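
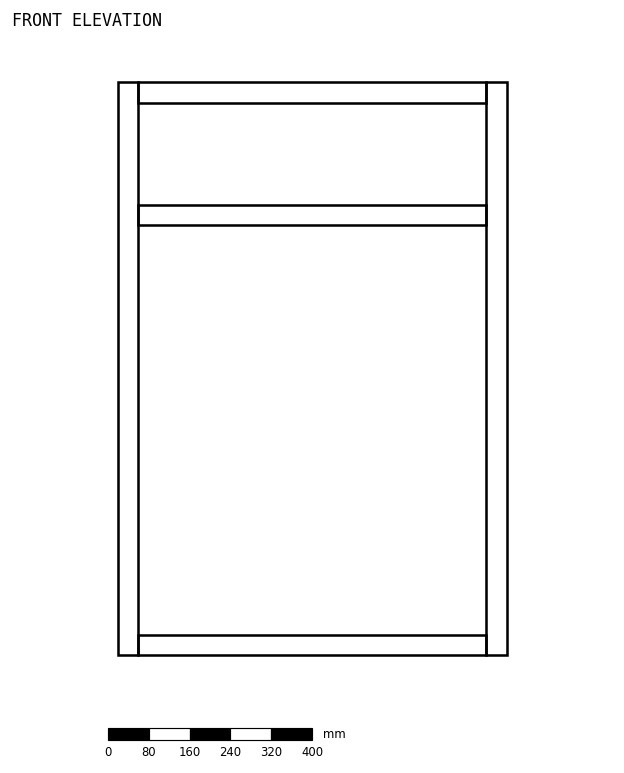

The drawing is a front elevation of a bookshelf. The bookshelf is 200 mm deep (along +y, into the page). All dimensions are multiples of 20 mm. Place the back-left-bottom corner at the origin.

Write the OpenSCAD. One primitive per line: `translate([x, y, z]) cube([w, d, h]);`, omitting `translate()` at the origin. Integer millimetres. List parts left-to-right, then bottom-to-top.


cube([40, 200, 1120]);
translate([40, 0, 0]) cube([680, 200, 40]);
translate([40, 0, 840]) cube([680, 200, 40]);
translate([40, 0, 1080]) cube([680, 200, 40]);
translate([720, 0, 0]) cube([40, 200, 1120]);


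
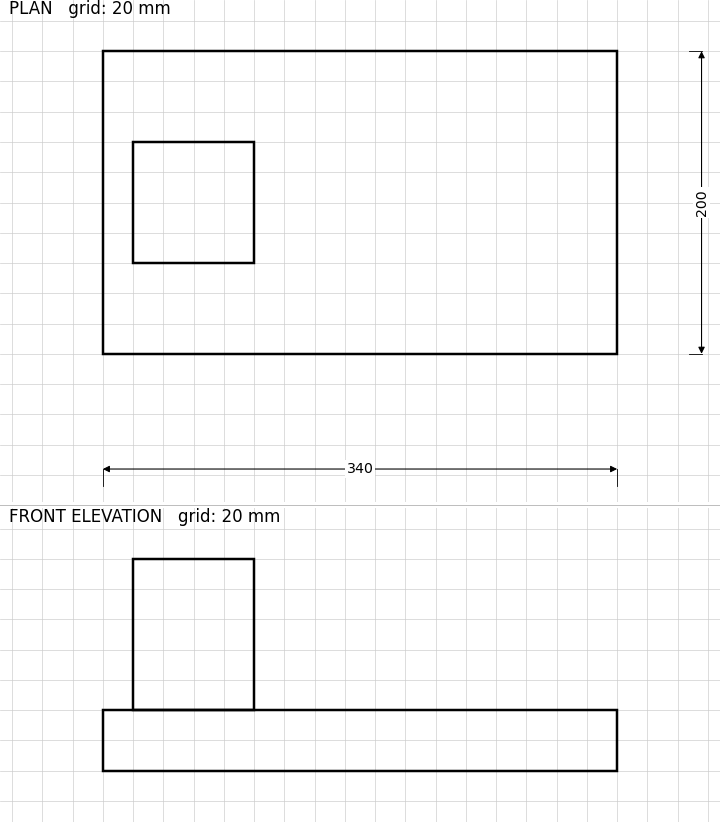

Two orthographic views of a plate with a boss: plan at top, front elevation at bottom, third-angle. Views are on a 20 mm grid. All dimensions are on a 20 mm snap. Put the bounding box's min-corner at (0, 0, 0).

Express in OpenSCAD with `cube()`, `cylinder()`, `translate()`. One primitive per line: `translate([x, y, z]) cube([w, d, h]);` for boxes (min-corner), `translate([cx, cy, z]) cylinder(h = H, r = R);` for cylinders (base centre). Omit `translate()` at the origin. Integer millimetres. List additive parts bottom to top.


cube([340, 200, 40]);
translate([20, 60, 40]) cube([80, 80, 100]);


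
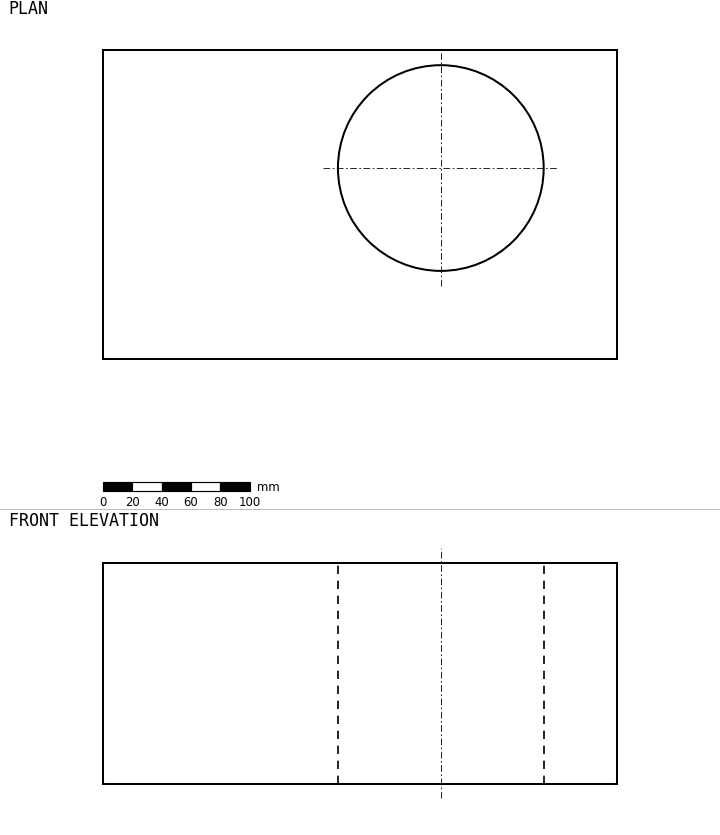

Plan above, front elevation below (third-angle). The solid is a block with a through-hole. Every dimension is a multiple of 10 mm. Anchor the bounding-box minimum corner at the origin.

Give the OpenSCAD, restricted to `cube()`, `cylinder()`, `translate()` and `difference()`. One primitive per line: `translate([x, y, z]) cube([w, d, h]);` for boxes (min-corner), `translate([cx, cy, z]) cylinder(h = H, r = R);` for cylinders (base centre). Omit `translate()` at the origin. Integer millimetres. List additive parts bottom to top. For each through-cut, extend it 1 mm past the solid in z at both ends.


difference() {
  cube([350, 210, 150]);
  translate([230, 130, -1]) cylinder(h = 152, r = 70);
}


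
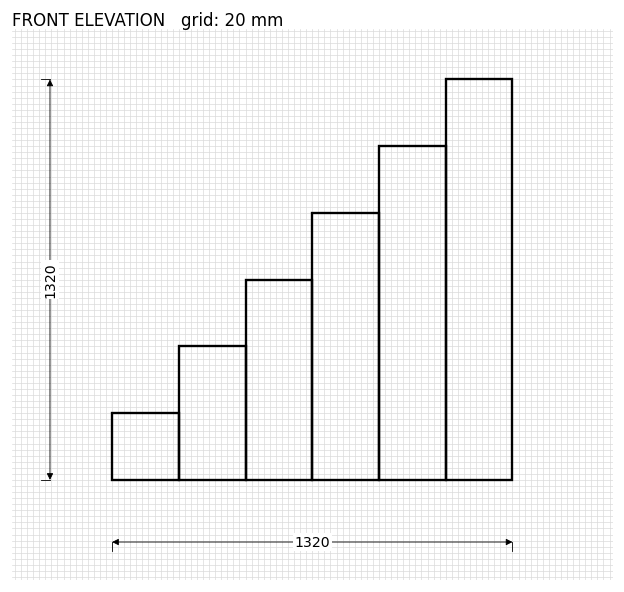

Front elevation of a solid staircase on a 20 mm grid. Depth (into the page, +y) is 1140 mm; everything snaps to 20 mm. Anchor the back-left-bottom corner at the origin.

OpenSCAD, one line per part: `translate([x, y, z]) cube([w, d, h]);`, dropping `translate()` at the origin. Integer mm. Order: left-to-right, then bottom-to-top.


cube([220, 1140, 220]);
translate([220, 0, 0]) cube([220, 1140, 440]);
translate([440, 0, 0]) cube([220, 1140, 660]);
translate([660, 0, 0]) cube([220, 1140, 880]);
translate([880, 0, 0]) cube([220, 1140, 1100]);
translate([1100, 0, 0]) cube([220, 1140, 1320]);


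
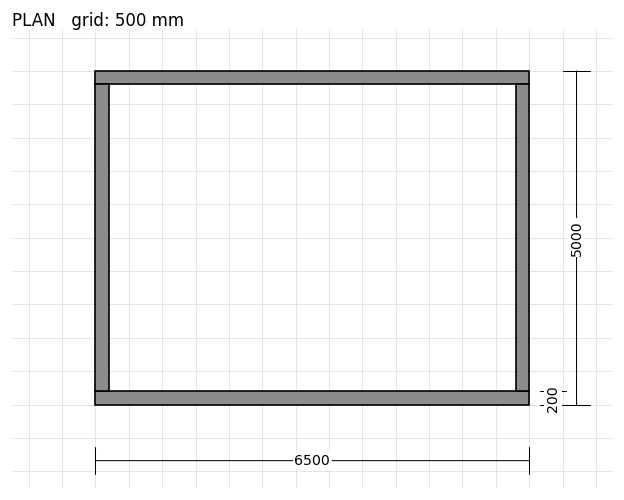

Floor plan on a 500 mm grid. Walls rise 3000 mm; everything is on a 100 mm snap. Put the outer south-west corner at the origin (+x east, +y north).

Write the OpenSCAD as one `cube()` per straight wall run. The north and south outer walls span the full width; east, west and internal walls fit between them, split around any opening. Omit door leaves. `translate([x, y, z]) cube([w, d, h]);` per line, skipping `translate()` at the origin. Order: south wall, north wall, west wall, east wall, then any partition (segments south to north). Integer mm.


cube([6500, 200, 3000]);
translate([0, 4800, 0]) cube([6500, 200, 3000]);
translate([0, 200, 0]) cube([200, 4600, 3000]);
translate([6300, 200, 0]) cube([200, 4600, 3000]);


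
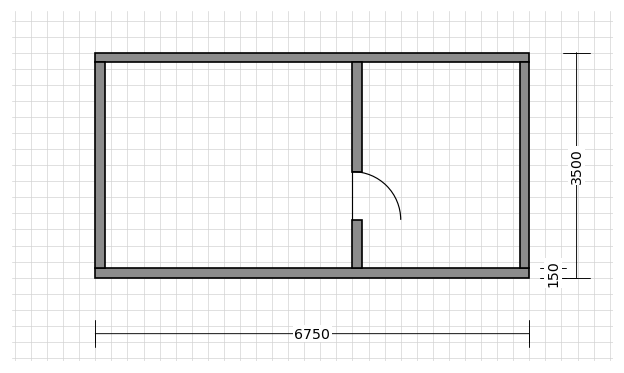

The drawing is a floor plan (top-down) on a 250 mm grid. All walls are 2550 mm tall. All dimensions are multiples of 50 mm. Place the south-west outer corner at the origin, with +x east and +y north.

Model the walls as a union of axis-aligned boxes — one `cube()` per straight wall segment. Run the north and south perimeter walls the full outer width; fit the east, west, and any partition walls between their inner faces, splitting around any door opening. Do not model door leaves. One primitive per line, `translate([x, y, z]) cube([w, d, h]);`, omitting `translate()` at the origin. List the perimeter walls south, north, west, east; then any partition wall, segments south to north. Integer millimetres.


cube([6750, 150, 2550]);
translate([0, 3350, 0]) cube([6750, 150, 2550]);
translate([0, 150, 0]) cube([150, 3200, 2550]);
translate([6600, 150, 0]) cube([150, 3200, 2550]);
translate([4000, 150, 0]) cube([150, 750, 2550]);
translate([4000, 1650, 0]) cube([150, 1700, 2550]);


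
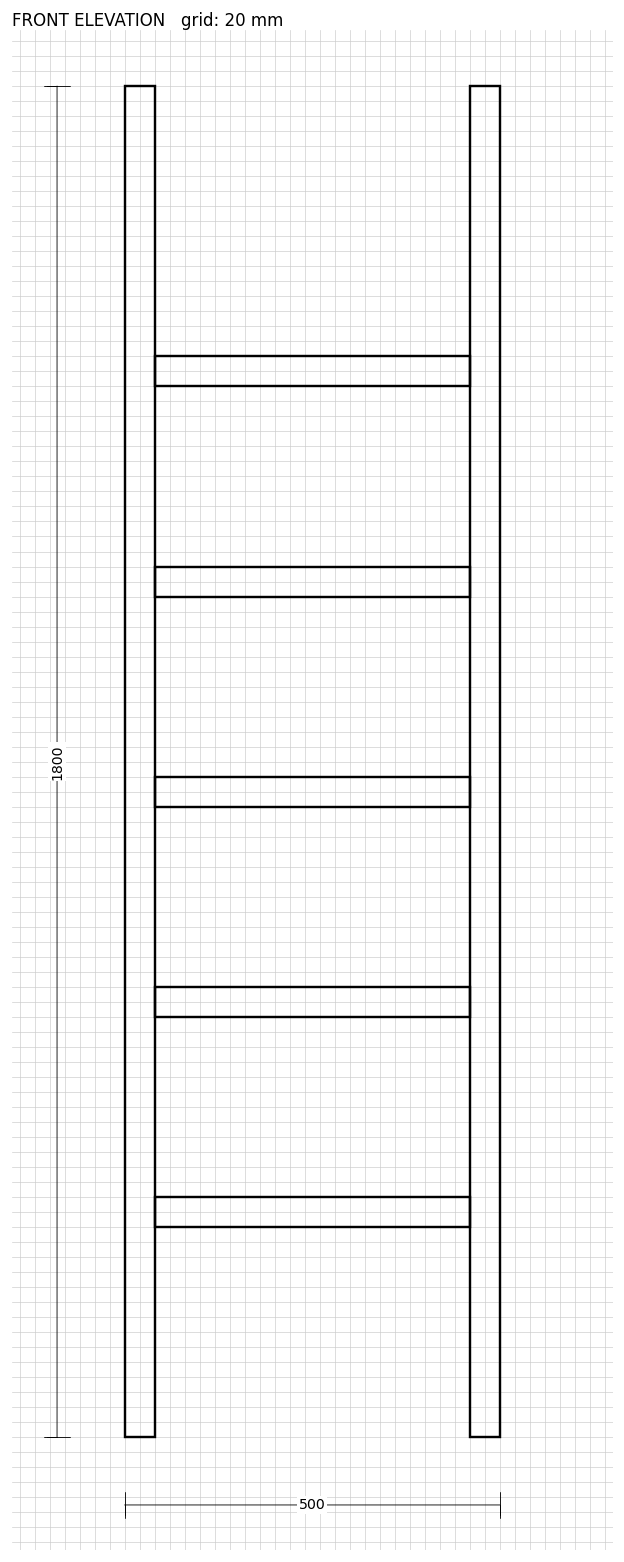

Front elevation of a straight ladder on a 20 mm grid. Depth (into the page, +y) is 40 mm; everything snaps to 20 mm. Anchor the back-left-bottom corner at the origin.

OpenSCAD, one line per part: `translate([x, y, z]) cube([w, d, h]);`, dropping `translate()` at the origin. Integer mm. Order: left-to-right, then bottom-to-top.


cube([40, 40, 1800]);
translate([40, 0, 280]) cube([420, 40, 40]);
translate([40, 0, 560]) cube([420, 40, 40]);
translate([40, 0, 840]) cube([420, 40, 40]);
translate([40, 0, 1120]) cube([420, 40, 40]);
translate([40, 0, 1400]) cube([420, 40, 40]);
translate([460, 0, 0]) cube([40, 40, 1800]);


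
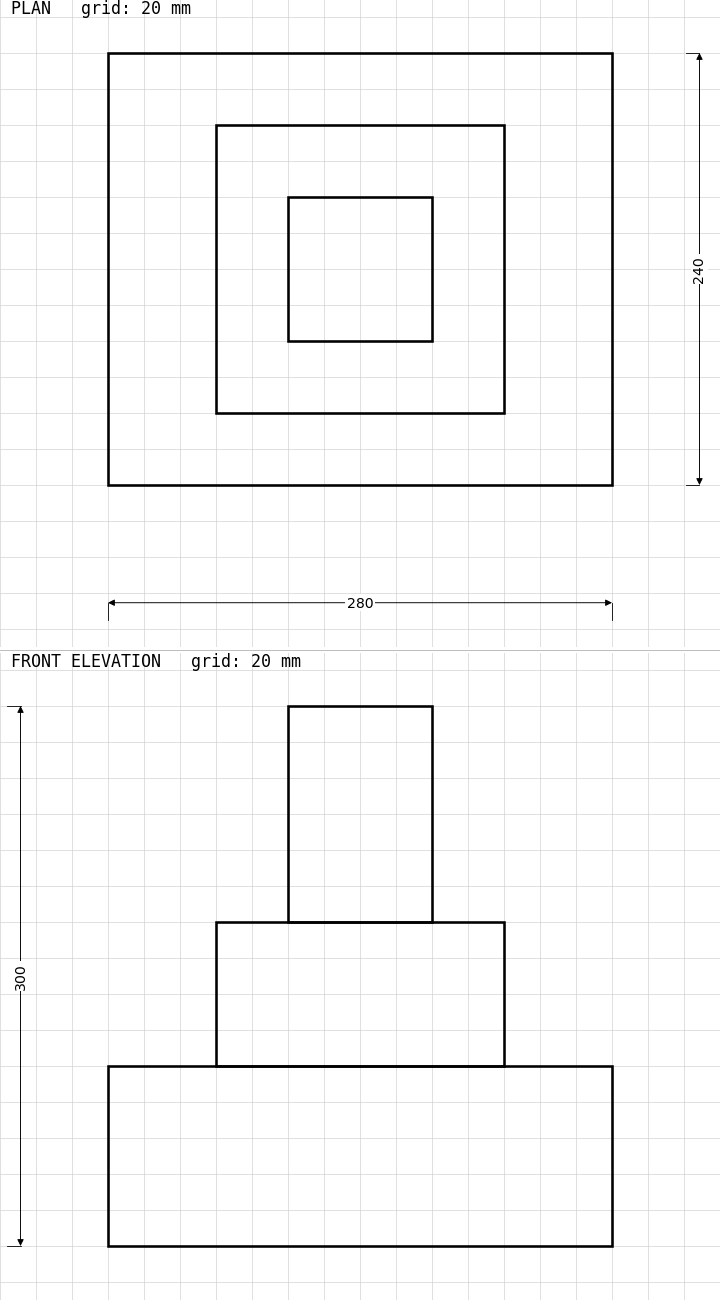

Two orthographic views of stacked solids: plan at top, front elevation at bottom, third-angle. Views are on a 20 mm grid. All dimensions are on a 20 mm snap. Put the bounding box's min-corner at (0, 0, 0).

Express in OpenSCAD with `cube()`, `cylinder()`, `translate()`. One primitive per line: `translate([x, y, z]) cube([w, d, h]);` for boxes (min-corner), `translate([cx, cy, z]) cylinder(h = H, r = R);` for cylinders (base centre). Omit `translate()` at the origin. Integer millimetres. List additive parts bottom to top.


cube([280, 240, 100]);
translate([60, 40, 100]) cube([160, 160, 80]);
translate([100, 80, 180]) cube([80, 80, 120]);


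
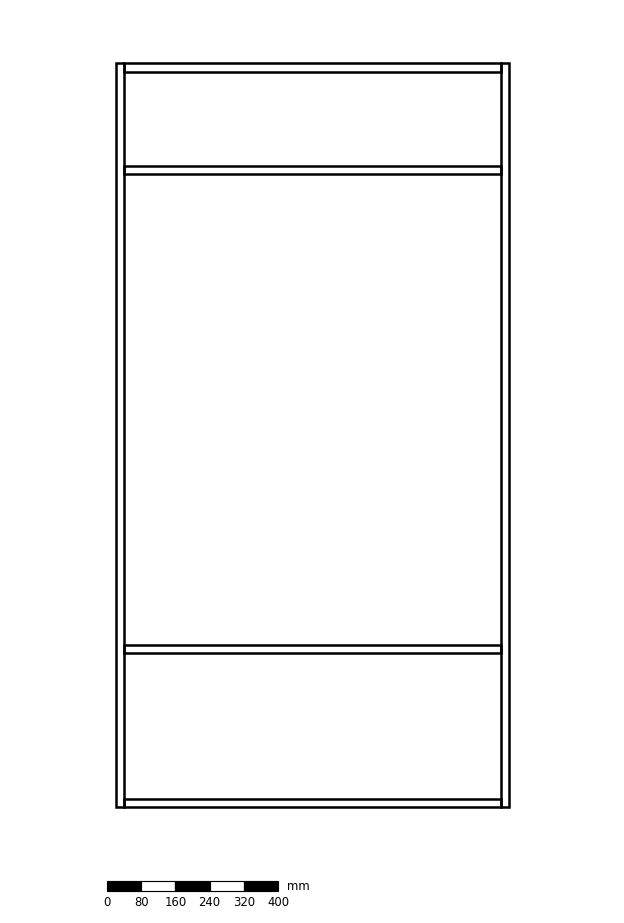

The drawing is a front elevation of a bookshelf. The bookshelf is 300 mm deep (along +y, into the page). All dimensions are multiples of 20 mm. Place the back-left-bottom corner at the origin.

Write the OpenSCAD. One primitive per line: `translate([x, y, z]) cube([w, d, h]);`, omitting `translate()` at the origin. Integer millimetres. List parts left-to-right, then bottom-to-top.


cube([20, 300, 1740]);
translate([20, 0, 0]) cube([880, 300, 20]);
translate([20, 0, 360]) cube([880, 300, 20]);
translate([20, 0, 1480]) cube([880, 300, 20]);
translate([20, 0, 1720]) cube([880, 300, 20]);
translate([900, 0, 0]) cube([20, 300, 1740]);


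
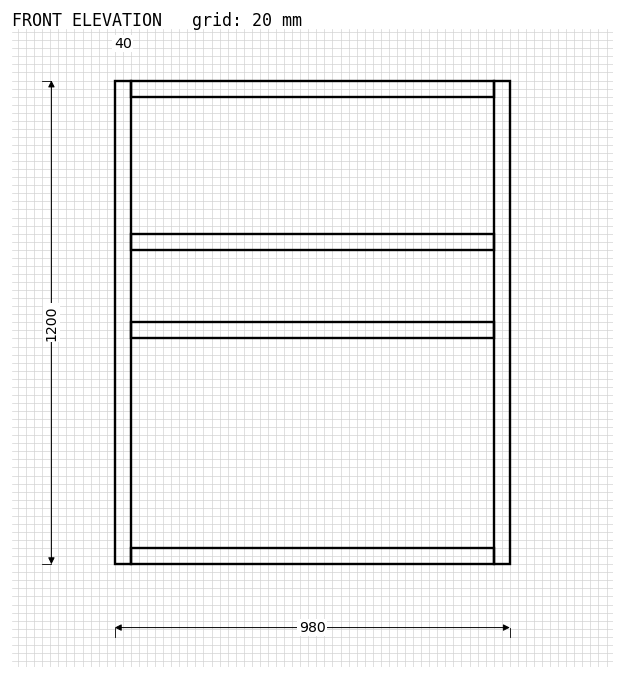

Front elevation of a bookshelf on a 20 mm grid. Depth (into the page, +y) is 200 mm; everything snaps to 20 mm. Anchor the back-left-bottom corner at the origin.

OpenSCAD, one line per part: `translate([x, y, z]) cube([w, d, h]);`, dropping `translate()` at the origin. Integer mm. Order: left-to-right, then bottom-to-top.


cube([40, 200, 1200]);
translate([40, 0, 0]) cube([900, 200, 40]);
translate([40, 0, 560]) cube([900, 200, 40]);
translate([40, 0, 780]) cube([900, 200, 40]);
translate([40, 0, 1160]) cube([900, 200, 40]);
translate([940, 0, 0]) cube([40, 200, 1200]);


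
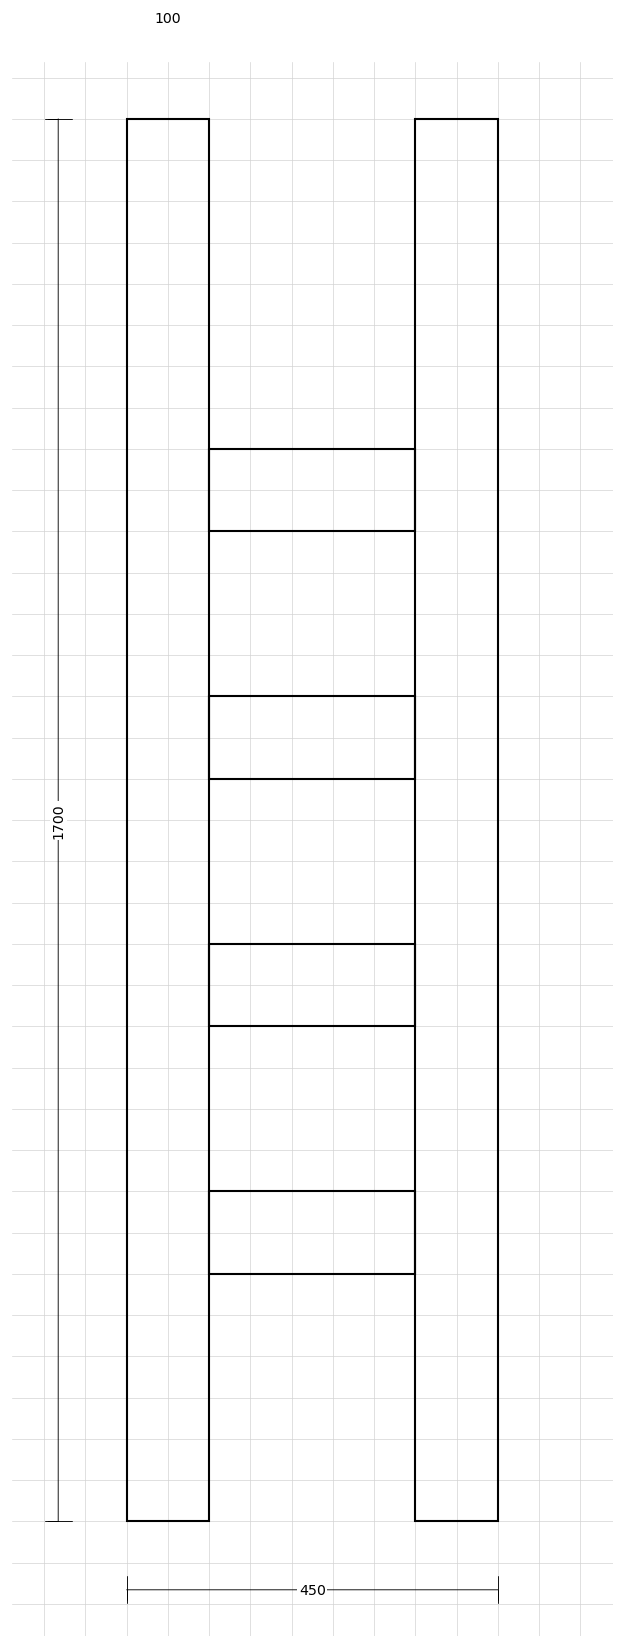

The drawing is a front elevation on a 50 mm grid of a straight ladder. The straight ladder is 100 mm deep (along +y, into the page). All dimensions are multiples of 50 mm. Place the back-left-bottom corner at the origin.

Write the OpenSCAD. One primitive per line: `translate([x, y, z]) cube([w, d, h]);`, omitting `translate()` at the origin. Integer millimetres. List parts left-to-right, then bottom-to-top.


cube([100, 100, 1700]);
translate([100, 0, 300]) cube([250, 100, 100]);
translate([100, 0, 600]) cube([250, 100, 100]);
translate([100, 0, 900]) cube([250, 100, 100]);
translate([100, 0, 1200]) cube([250, 100, 100]);
translate([350, 0, 0]) cube([100, 100, 1700]);


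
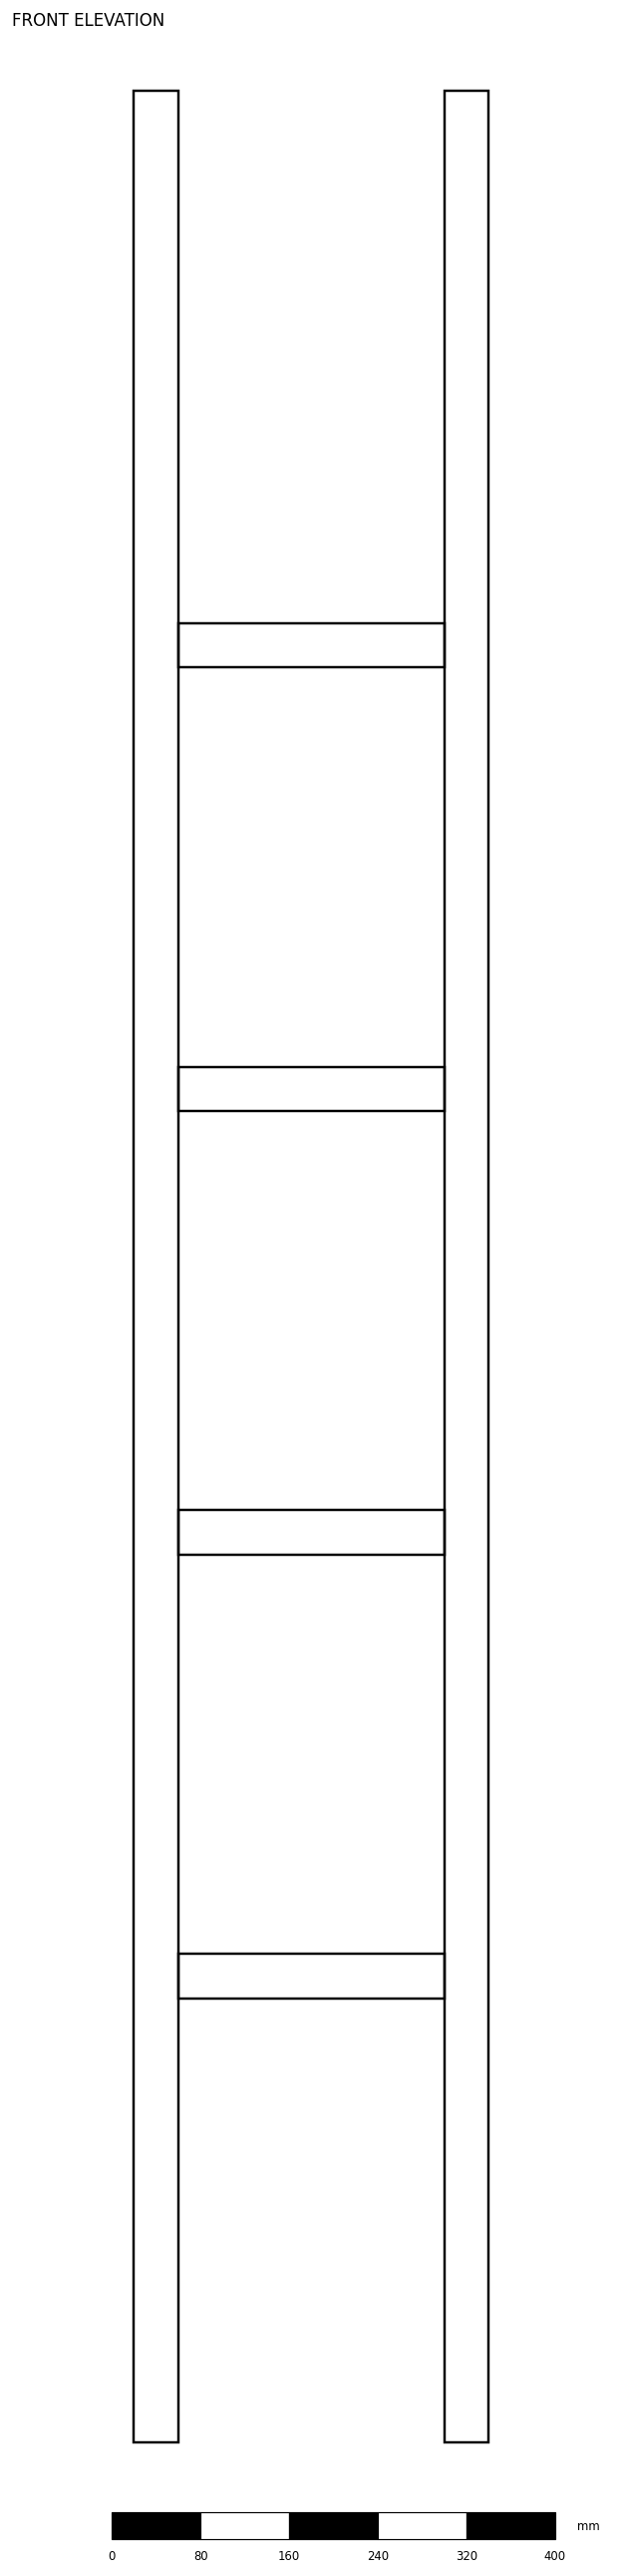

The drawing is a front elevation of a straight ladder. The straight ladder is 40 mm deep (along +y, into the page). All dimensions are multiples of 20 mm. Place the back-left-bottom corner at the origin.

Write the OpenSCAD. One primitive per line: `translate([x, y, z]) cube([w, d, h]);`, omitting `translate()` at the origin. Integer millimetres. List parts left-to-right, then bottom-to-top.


cube([40, 40, 2120]);
translate([40, 0, 400]) cube([240, 40, 40]);
translate([40, 0, 800]) cube([240, 40, 40]);
translate([40, 0, 1200]) cube([240, 40, 40]);
translate([40, 0, 1600]) cube([240, 40, 40]);
translate([280, 0, 0]) cube([40, 40, 2120]);


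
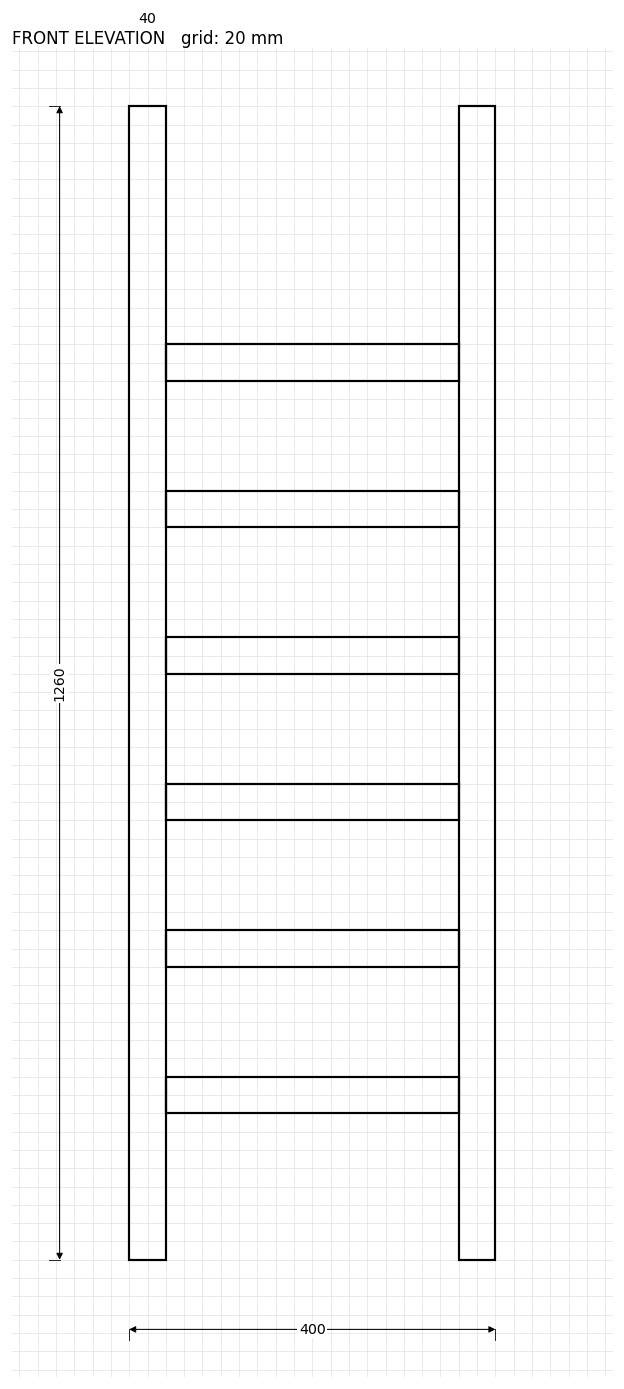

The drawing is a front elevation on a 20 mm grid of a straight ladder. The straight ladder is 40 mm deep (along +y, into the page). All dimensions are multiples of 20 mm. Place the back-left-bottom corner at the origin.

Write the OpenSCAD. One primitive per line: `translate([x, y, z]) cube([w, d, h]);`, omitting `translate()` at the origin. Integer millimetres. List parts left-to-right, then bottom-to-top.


cube([40, 40, 1260]);
translate([40, 0, 160]) cube([320, 40, 40]);
translate([40, 0, 320]) cube([320, 40, 40]);
translate([40, 0, 480]) cube([320, 40, 40]);
translate([40, 0, 640]) cube([320, 40, 40]);
translate([40, 0, 800]) cube([320, 40, 40]);
translate([40, 0, 960]) cube([320, 40, 40]);
translate([360, 0, 0]) cube([40, 40, 1260]);


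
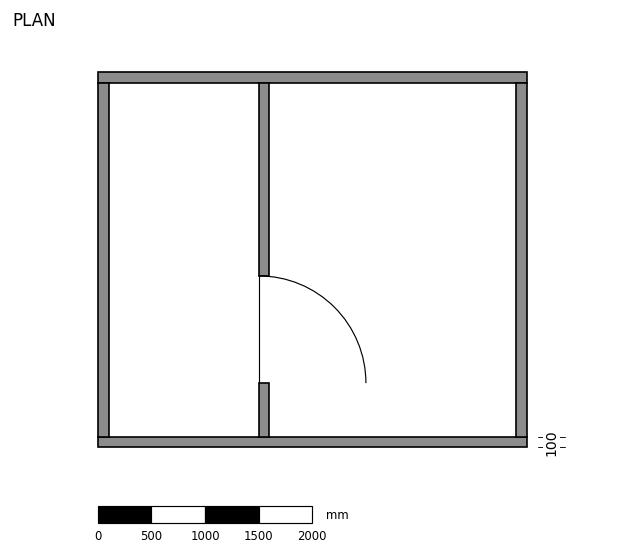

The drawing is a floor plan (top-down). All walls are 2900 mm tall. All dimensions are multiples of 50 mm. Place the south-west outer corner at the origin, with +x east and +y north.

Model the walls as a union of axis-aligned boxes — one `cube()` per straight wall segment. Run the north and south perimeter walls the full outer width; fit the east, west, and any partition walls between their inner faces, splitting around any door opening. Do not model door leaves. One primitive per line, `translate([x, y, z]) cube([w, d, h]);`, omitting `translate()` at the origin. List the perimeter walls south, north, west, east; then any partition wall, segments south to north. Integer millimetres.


cube([4000, 100, 2900]);
translate([0, 3400, 0]) cube([4000, 100, 2900]);
translate([0, 100, 0]) cube([100, 3300, 2900]);
translate([3900, 100, 0]) cube([100, 3300, 2900]);
translate([1500, 100, 0]) cube([100, 500, 2900]);
translate([1500, 1600, 0]) cube([100, 1800, 2900]);


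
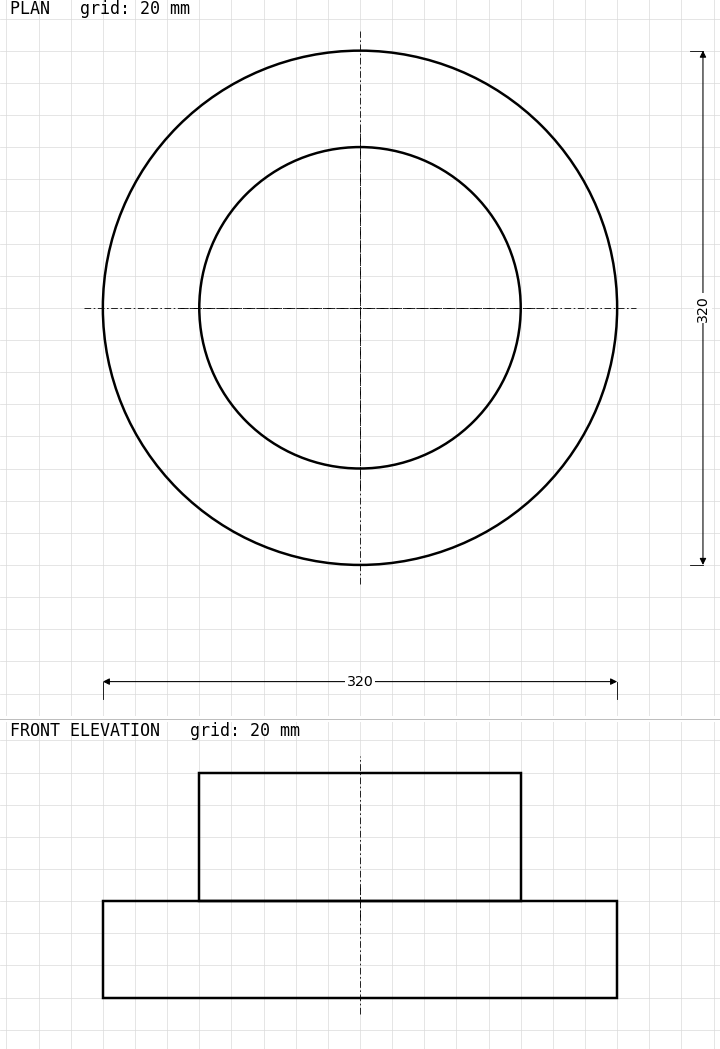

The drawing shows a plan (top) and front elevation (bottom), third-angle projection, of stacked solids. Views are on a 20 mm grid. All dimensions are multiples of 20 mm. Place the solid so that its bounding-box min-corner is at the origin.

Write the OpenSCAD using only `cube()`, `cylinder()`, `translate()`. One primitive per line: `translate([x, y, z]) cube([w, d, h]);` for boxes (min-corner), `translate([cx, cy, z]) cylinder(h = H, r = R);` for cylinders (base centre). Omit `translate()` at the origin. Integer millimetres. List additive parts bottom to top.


translate([160, 160, 0]) cylinder(h = 60, r = 160);
translate([160, 160, 60]) cylinder(h = 80, r = 100);


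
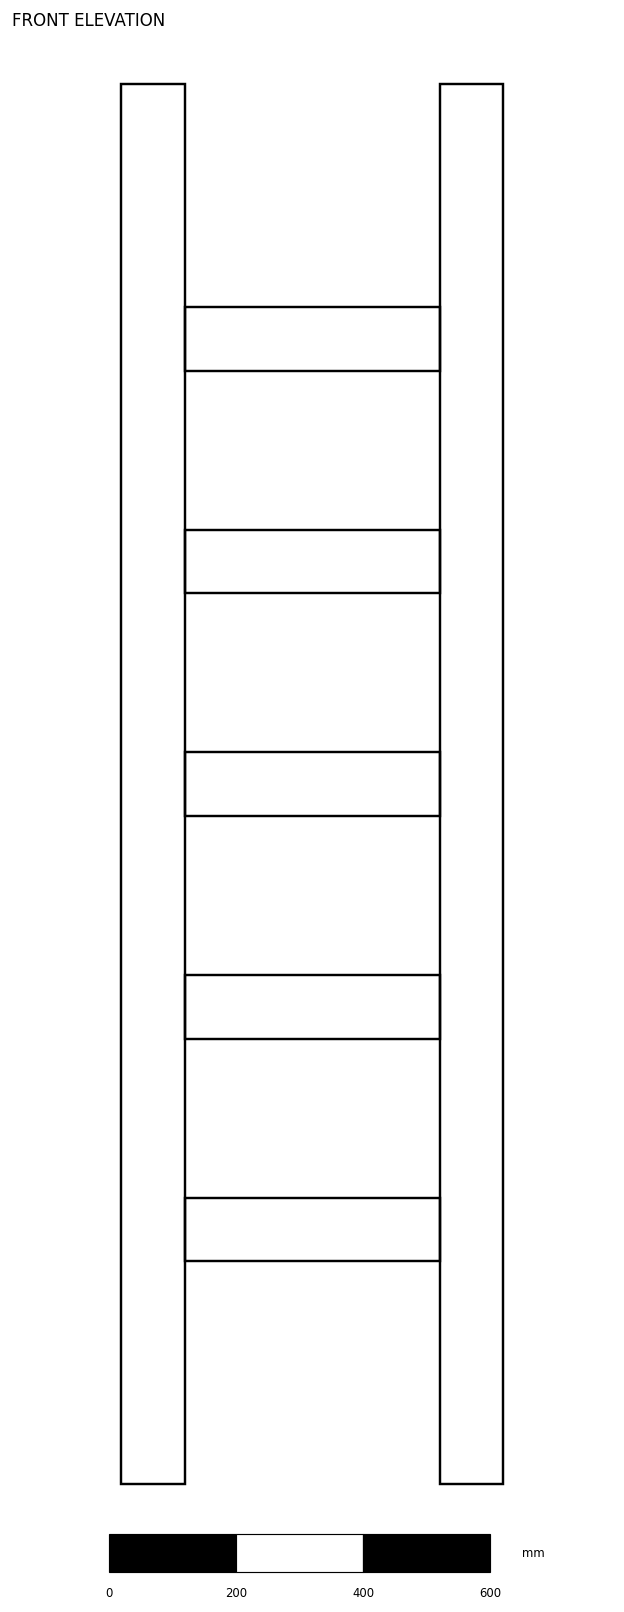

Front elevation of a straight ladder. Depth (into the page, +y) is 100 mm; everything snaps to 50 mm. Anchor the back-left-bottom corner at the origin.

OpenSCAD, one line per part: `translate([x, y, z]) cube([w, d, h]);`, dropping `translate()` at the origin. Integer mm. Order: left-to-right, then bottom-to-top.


cube([100, 100, 2200]);
translate([100, 0, 350]) cube([400, 100, 100]);
translate([100, 0, 700]) cube([400, 100, 100]);
translate([100, 0, 1050]) cube([400, 100, 100]);
translate([100, 0, 1400]) cube([400, 100, 100]);
translate([100, 0, 1750]) cube([400, 100, 100]);
translate([500, 0, 0]) cube([100, 100, 2200]);


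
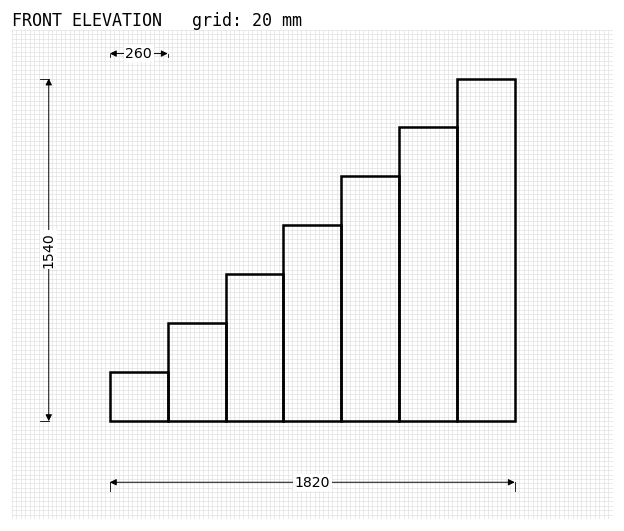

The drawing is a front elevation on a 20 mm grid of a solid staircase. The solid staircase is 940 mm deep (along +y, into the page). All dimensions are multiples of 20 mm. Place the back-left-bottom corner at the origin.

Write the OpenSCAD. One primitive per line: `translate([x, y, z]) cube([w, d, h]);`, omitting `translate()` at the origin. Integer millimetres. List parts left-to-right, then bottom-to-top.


cube([260, 940, 220]);
translate([260, 0, 0]) cube([260, 940, 440]);
translate([520, 0, 0]) cube([260, 940, 660]);
translate([780, 0, 0]) cube([260, 940, 880]);
translate([1040, 0, 0]) cube([260, 940, 1100]);
translate([1300, 0, 0]) cube([260, 940, 1320]);
translate([1560, 0, 0]) cube([260, 940, 1540]);


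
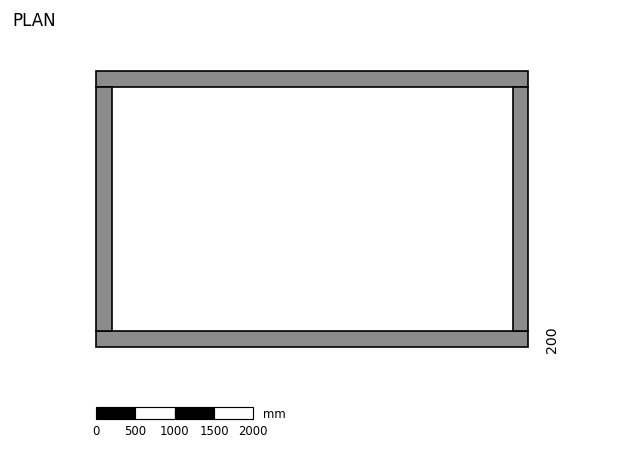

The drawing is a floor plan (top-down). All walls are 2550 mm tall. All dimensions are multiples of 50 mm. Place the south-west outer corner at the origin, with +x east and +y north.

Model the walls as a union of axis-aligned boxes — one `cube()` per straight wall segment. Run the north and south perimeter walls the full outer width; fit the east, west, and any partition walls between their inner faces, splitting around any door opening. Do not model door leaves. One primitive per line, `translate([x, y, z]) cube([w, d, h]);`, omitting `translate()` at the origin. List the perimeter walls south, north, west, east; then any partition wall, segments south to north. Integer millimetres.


cube([5500, 200, 2550]);
translate([0, 3300, 0]) cube([5500, 200, 2550]);
translate([0, 200, 0]) cube([200, 3100, 2550]);
translate([5300, 200, 0]) cube([200, 3100, 2550]);


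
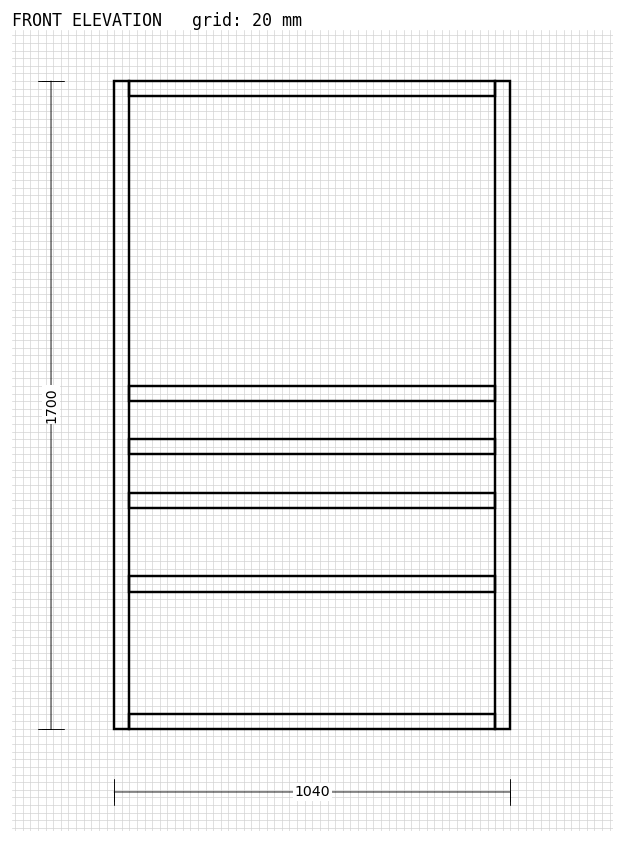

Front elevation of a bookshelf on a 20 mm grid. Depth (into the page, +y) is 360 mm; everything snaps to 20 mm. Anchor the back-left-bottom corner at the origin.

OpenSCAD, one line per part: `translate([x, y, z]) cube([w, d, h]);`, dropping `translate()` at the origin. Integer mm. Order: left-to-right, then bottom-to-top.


cube([40, 360, 1700]);
translate([40, 0, 0]) cube([960, 360, 40]);
translate([40, 0, 360]) cube([960, 360, 40]);
translate([40, 0, 580]) cube([960, 360, 40]);
translate([40, 0, 720]) cube([960, 360, 40]);
translate([40, 0, 860]) cube([960, 360, 40]);
translate([40, 0, 1660]) cube([960, 360, 40]);
translate([1000, 0, 0]) cube([40, 360, 1700]);


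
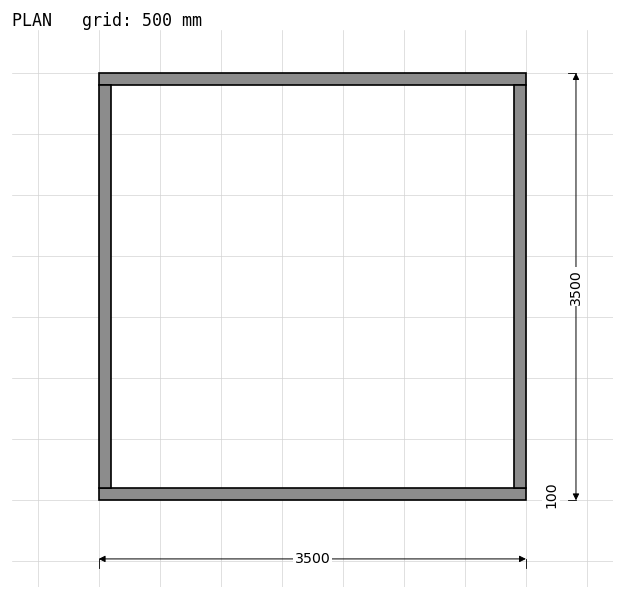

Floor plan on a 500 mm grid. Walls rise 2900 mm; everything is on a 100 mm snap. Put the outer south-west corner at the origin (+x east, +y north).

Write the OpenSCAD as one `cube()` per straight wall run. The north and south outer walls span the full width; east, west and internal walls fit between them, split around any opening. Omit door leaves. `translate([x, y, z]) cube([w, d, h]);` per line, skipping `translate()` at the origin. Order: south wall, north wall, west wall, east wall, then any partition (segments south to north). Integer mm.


cube([3500, 100, 2900]);
translate([0, 3400, 0]) cube([3500, 100, 2900]);
translate([0, 100, 0]) cube([100, 3300, 2900]);
translate([3400, 100, 0]) cube([100, 3300, 2900]);


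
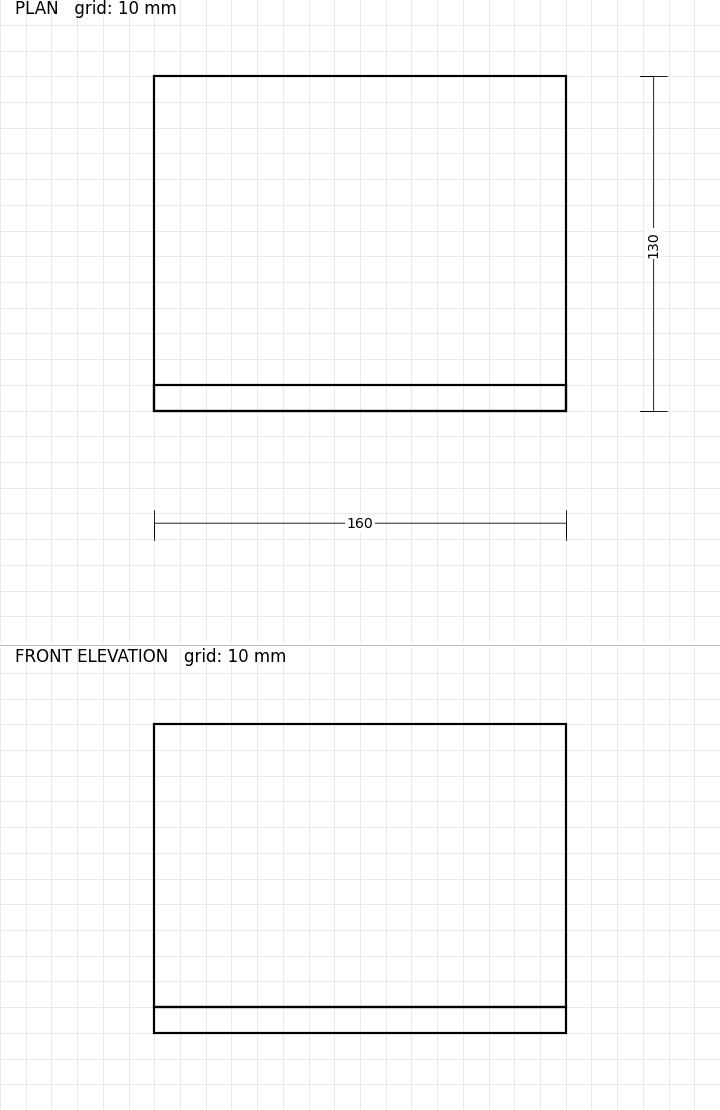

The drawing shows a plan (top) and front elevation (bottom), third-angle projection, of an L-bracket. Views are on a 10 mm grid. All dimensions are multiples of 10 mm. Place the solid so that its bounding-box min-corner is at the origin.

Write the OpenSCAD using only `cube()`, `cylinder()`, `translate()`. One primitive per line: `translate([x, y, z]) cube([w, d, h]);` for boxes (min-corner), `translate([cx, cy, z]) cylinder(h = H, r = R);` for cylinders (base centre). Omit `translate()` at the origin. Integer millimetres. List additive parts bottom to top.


cube([160, 130, 10]);
translate([0, 0, 10]) cube([160, 10, 110]);


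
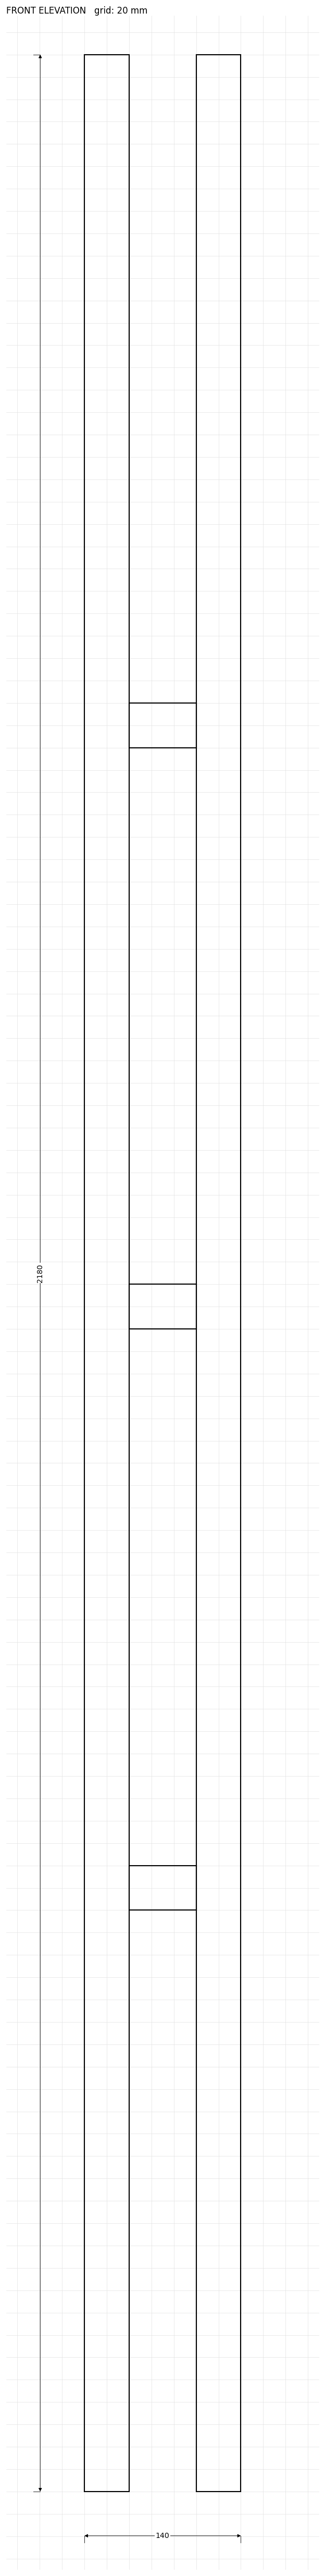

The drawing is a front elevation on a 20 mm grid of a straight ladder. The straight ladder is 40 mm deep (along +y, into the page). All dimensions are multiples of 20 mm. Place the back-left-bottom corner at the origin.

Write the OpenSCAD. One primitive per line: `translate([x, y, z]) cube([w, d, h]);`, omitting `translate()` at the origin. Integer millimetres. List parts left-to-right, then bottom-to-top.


cube([40, 40, 2180]);
translate([40, 0, 520]) cube([60, 40, 40]);
translate([40, 0, 1040]) cube([60, 40, 40]);
translate([40, 0, 1560]) cube([60, 40, 40]);
translate([100, 0, 0]) cube([40, 40, 2180]);


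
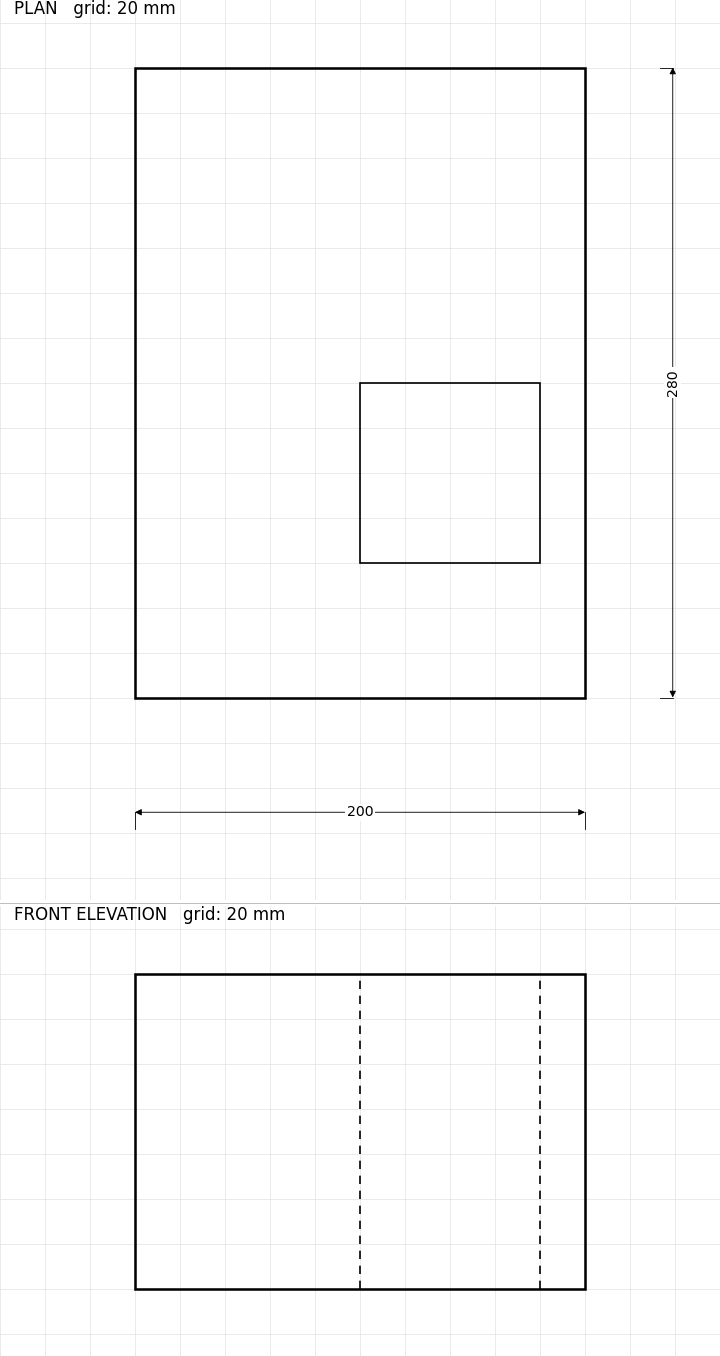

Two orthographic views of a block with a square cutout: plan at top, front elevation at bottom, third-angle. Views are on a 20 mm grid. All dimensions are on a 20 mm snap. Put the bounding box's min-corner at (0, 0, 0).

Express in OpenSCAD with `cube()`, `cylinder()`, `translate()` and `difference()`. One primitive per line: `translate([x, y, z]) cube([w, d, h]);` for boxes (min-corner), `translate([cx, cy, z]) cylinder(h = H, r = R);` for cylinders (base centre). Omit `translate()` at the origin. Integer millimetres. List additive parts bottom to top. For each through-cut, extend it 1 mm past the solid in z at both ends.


difference() {
  cube([200, 280, 140]);
  translate([100, 60, -1]) cube([80, 80, 142]);
}


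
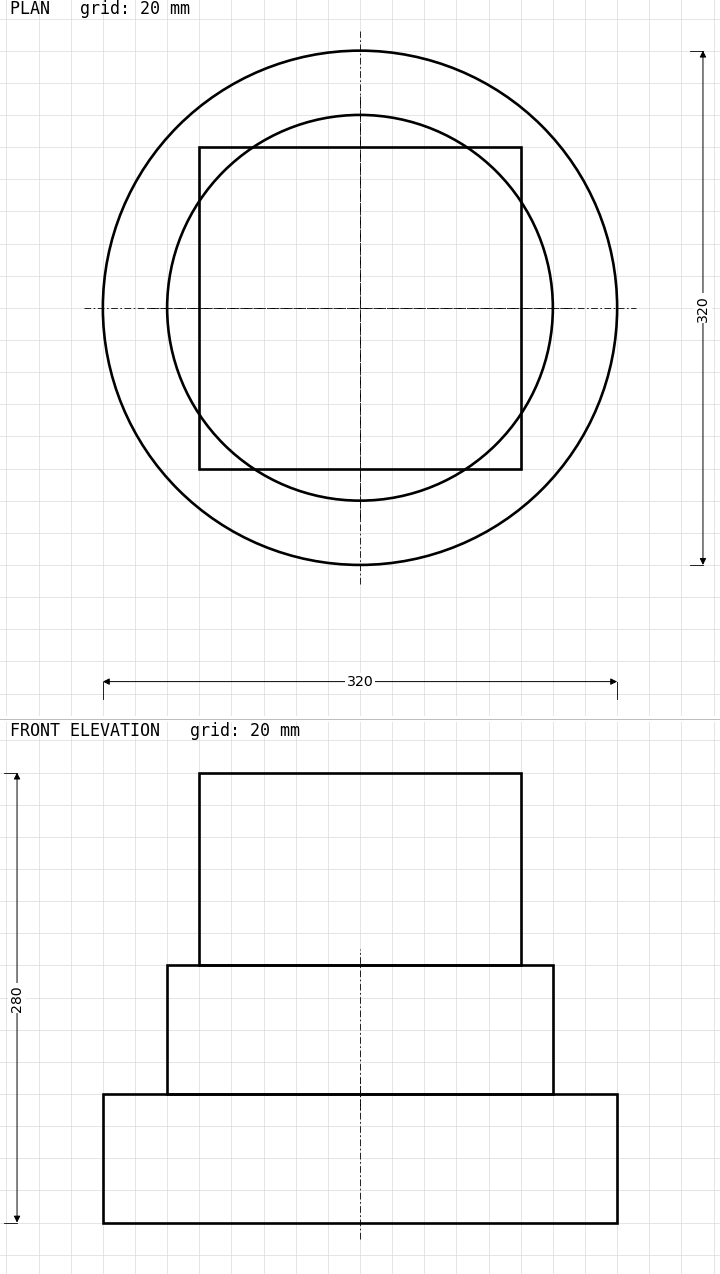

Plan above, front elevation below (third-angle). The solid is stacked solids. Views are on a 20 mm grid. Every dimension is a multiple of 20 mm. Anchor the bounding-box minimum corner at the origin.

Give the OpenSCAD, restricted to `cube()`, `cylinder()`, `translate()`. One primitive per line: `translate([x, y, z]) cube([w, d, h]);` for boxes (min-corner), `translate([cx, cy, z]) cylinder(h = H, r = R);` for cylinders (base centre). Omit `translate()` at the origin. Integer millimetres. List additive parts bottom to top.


translate([160, 160, 0]) cylinder(h = 80, r = 160);
translate([160, 160, 80]) cylinder(h = 80, r = 120);
translate([60, 60, 160]) cube([200, 200, 120]);


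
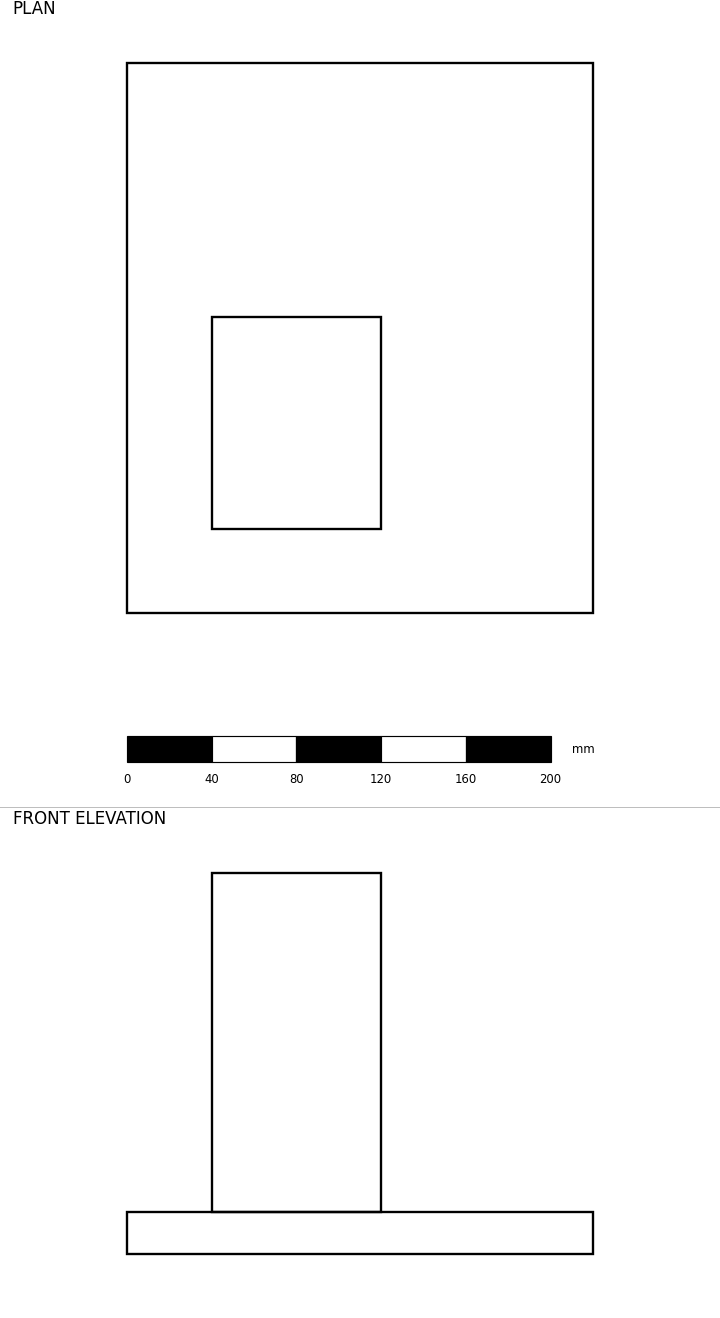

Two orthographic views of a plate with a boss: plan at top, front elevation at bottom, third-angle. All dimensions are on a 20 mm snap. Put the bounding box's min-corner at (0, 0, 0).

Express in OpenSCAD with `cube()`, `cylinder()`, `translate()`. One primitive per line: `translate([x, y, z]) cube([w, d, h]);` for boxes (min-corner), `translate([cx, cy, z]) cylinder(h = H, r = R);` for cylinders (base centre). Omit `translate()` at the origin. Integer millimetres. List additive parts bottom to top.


cube([220, 260, 20]);
translate([40, 40, 20]) cube([80, 100, 160]);


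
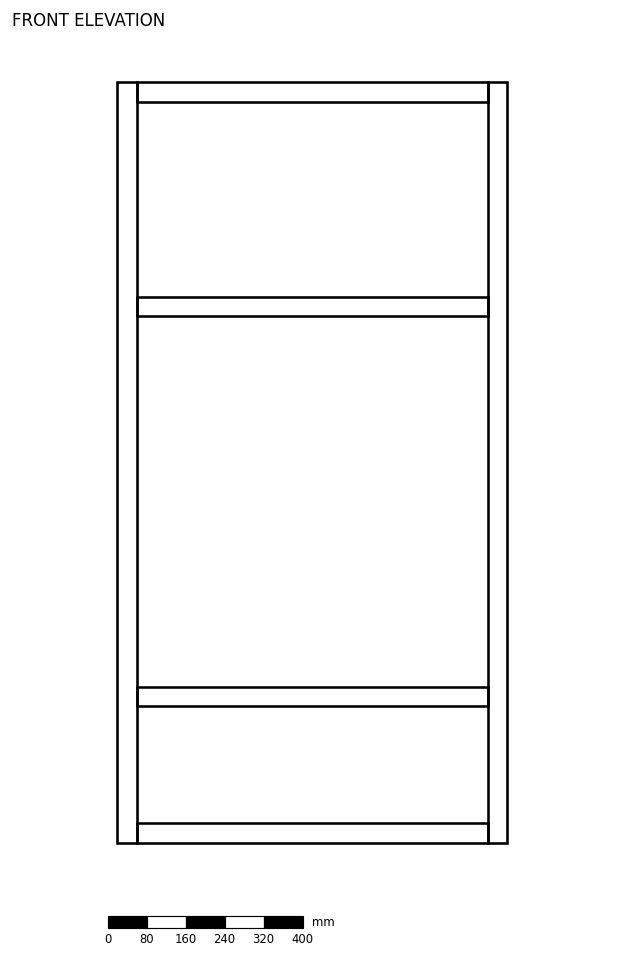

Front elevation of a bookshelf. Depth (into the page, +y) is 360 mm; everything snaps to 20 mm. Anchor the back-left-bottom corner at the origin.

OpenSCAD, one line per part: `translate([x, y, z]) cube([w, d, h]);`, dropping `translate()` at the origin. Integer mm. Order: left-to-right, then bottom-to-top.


cube([40, 360, 1560]);
translate([40, 0, 0]) cube([720, 360, 40]);
translate([40, 0, 280]) cube([720, 360, 40]);
translate([40, 0, 1080]) cube([720, 360, 40]);
translate([40, 0, 1520]) cube([720, 360, 40]);
translate([760, 0, 0]) cube([40, 360, 1560]);


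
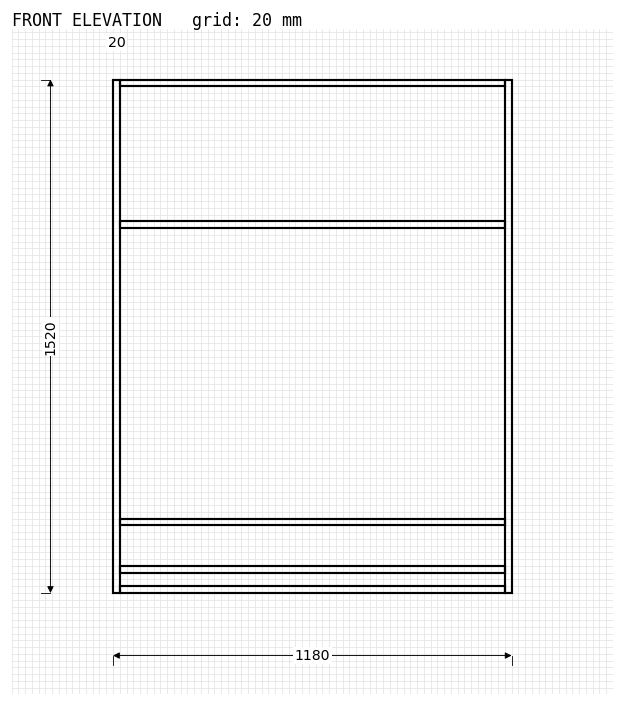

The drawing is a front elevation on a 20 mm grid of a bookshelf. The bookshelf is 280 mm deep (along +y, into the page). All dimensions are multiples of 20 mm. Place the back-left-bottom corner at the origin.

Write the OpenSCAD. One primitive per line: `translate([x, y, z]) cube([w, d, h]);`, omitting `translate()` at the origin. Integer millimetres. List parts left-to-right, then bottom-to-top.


cube([20, 280, 1520]);
translate([20, 0, 0]) cube([1140, 280, 20]);
translate([20, 0, 60]) cube([1140, 280, 20]);
translate([20, 0, 200]) cube([1140, 280, 20]);
translate([20, 0, 1080]) cube([1140, 280, 20]);
translate([20, 0, 1500]) cube([1140, 280, 20]);
translate([1160, 0, 0]) cube([20, 280, 1520]);


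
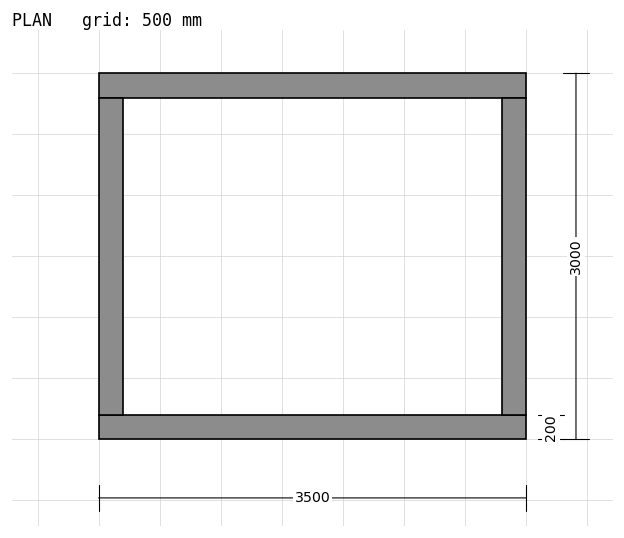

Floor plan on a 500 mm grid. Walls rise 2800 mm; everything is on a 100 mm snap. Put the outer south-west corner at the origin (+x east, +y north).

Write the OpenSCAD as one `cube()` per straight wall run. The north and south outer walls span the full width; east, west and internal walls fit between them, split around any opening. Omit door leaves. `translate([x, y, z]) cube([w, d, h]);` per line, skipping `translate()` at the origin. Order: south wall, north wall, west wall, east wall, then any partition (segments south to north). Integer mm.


cube([3500, 200, 2800]);
translate([0, 2800, 0]) cube([3500, 200, 2800]);
translate([0, 200, 0]) cube([200, 2600, 2800]);
translate([3300, 200, 0]) cube([200, 2600, 2800]);


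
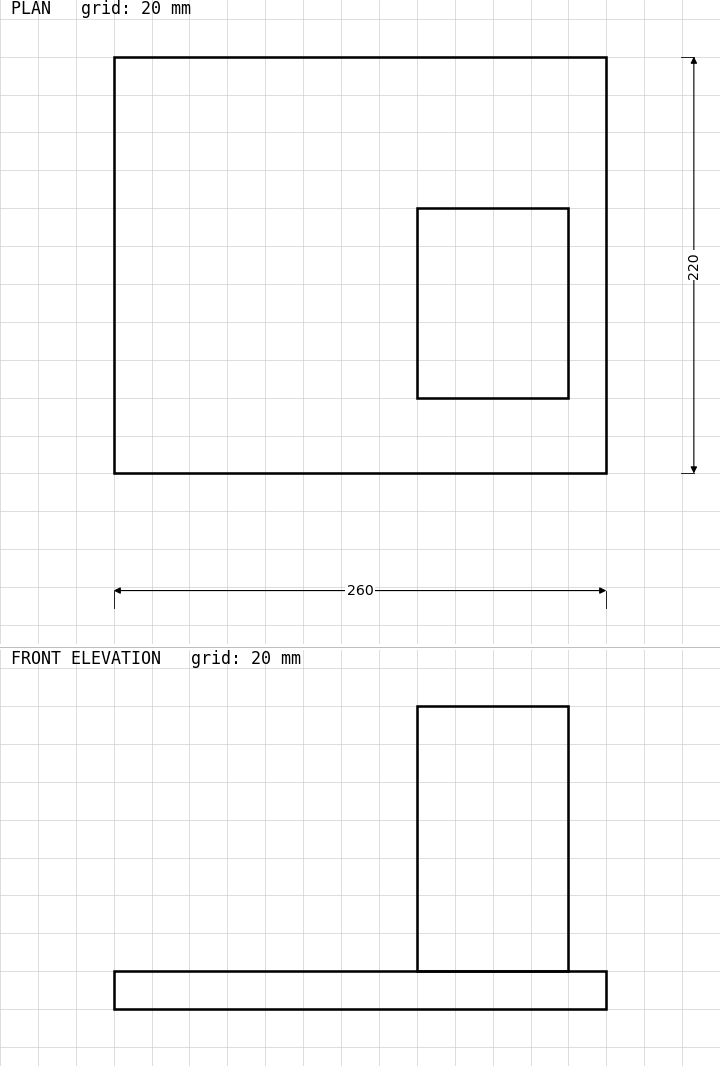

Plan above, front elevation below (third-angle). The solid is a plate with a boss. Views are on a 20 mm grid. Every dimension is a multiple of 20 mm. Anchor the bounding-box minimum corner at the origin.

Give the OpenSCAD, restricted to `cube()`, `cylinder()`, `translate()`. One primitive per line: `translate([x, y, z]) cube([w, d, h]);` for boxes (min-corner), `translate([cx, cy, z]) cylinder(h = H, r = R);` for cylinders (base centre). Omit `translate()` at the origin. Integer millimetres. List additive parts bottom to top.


cube([260, 220, 20]);
translate([160, 40, 20]) cube([80, 100, 140]);


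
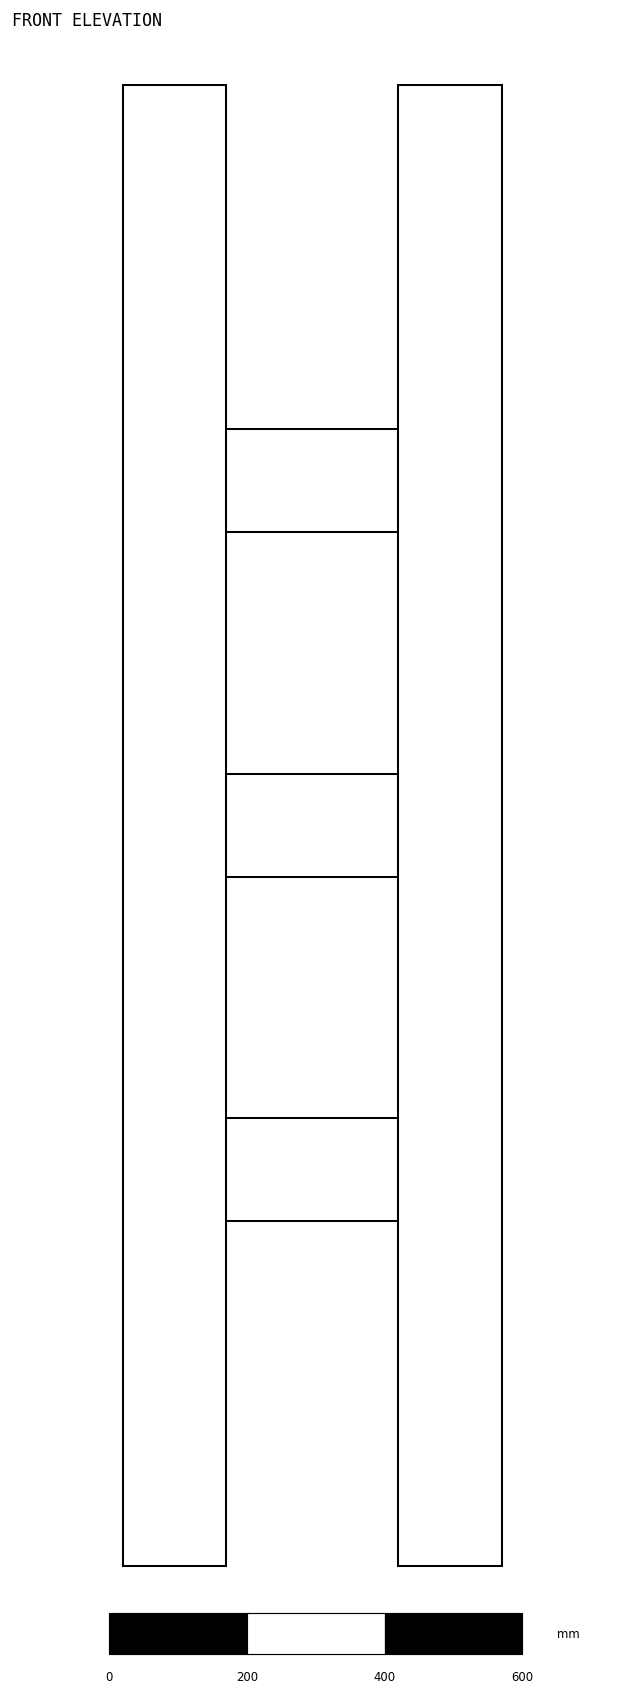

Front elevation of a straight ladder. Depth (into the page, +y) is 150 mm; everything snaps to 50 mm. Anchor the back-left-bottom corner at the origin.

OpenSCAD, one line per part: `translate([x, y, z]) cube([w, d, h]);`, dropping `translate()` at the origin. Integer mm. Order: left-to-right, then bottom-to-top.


cube([150, 150, 2150]);
translate([150, 0, 500]) cube([250, 150, 150]);
translate([150, 0, 1000]) cube([250, 150, 150]);
translate([150, 0, 1500]) cube([250, 150, 150]);
translate([400, 0, 0]) cube([150, 150, 2150]);


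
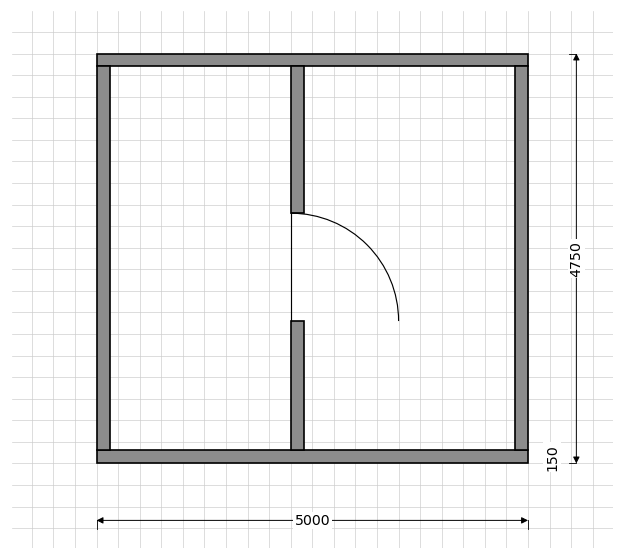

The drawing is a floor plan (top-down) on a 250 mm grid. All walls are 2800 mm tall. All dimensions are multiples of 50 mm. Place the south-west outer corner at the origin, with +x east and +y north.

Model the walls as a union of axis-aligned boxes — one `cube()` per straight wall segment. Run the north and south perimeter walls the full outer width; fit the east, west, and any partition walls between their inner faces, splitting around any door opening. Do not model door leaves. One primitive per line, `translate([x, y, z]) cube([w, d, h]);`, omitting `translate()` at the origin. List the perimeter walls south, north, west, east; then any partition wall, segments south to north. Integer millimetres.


cube([5000, 150, 2800]);
translate([0, 4600, 0]) cube([5000, 150, 2800]);
translate([0, 150, 0]) cube([150, 4450, 2800]);
translate([4850, 150, 0]) cube([150, 4450, 2800]);
translate([2250, 150, 0]) cube([150, 1500, 2800]);
translate([2250, 2900, 0]) cube([150, 1700, 2800]);


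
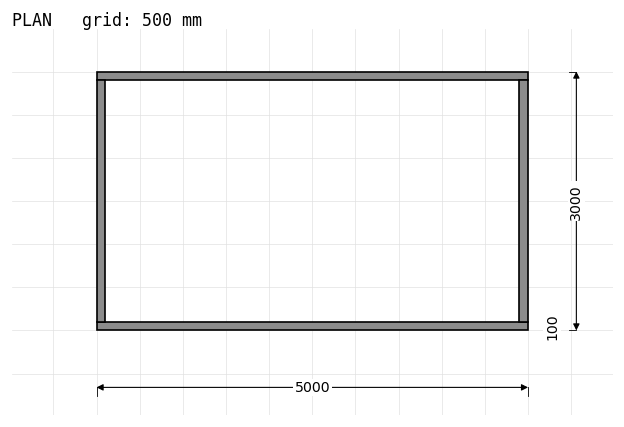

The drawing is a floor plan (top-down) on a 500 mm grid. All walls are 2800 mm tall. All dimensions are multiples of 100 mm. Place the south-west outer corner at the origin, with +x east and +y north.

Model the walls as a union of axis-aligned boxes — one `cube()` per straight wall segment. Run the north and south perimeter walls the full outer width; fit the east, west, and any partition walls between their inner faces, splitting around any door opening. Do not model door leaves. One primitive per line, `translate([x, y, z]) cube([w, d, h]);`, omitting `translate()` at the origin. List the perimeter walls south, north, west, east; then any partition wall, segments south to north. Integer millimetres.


cube([5000, 100, 2800]);
translate([0, 2900, 0]) cube([5000, 100, 2800]);
translate([0, 100, 0]) cube([100, 2800, 2800]);
translate([4900, 100, 0]) cube([100, 2800, 2800]);


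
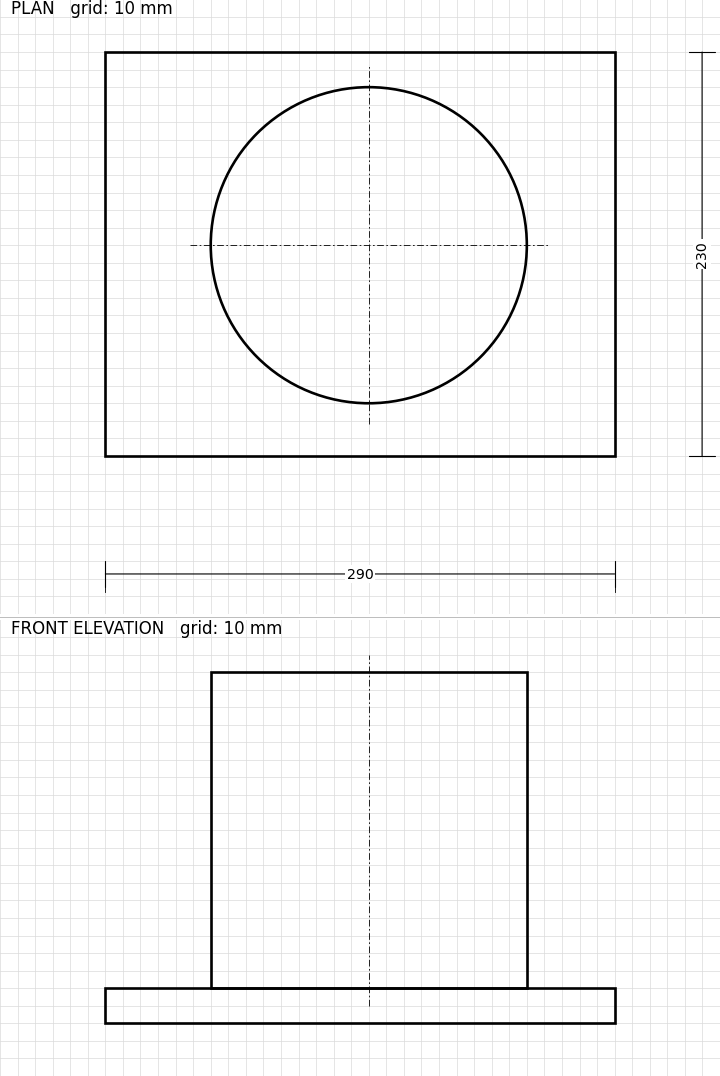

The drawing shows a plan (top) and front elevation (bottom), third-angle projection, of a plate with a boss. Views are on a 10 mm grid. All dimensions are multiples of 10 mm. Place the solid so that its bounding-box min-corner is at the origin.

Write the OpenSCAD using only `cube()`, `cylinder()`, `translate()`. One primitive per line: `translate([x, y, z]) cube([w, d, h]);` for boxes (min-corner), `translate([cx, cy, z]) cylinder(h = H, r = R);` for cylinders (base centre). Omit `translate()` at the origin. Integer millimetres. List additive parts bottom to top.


cube([290, 230, 20]);
translate([150, 120, 20]) cylinder(h = 180, r = 90);


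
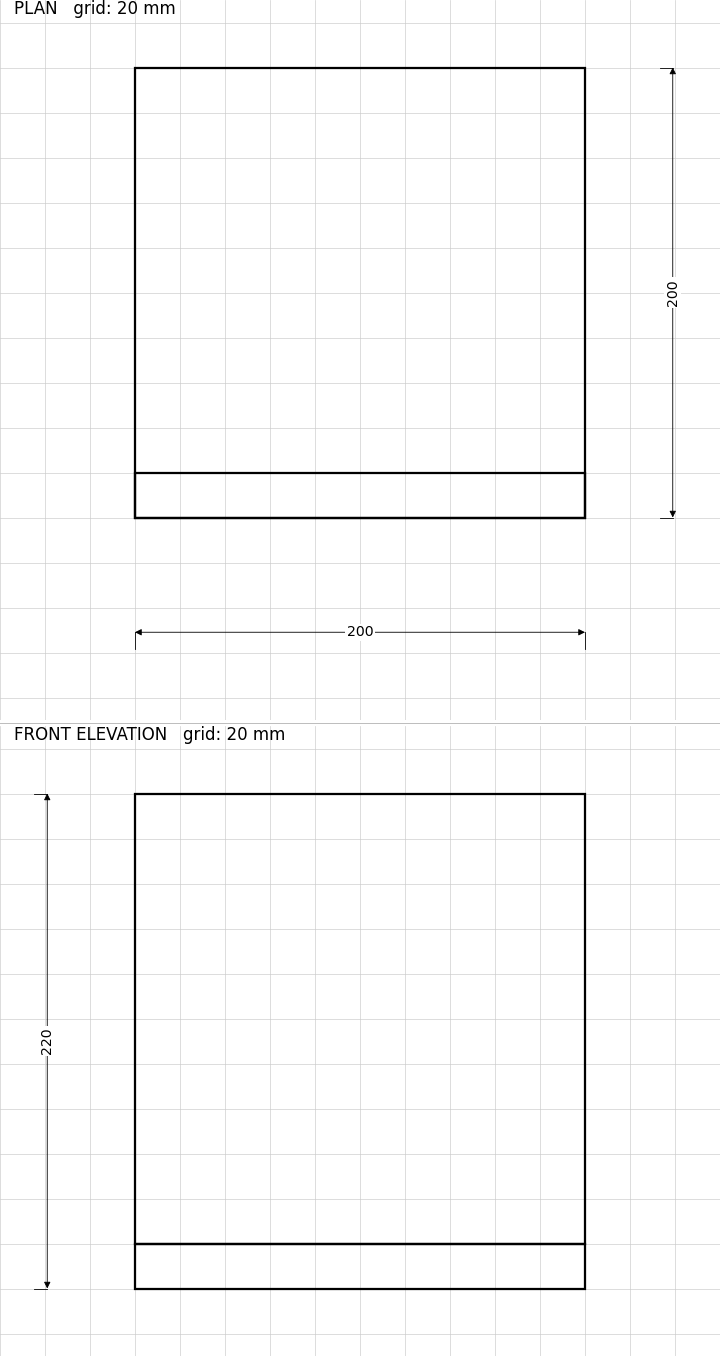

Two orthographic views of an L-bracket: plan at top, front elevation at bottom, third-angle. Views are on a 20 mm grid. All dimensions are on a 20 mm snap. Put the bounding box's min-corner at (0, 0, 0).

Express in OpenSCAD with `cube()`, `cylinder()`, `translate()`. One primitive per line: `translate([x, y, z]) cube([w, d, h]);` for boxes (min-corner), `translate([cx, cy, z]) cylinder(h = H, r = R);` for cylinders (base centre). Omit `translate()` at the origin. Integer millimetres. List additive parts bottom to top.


cube([200, 200, 20]);
translate([0, 0, 20]) cube([200, 20, 200]);
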